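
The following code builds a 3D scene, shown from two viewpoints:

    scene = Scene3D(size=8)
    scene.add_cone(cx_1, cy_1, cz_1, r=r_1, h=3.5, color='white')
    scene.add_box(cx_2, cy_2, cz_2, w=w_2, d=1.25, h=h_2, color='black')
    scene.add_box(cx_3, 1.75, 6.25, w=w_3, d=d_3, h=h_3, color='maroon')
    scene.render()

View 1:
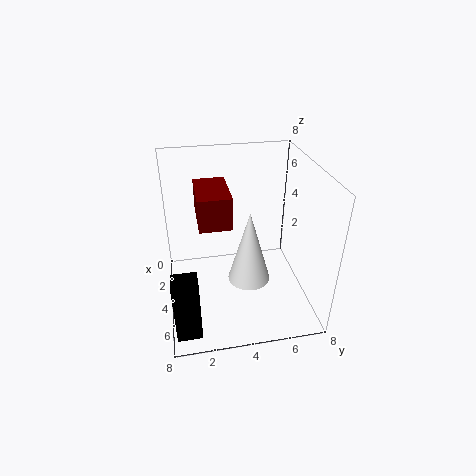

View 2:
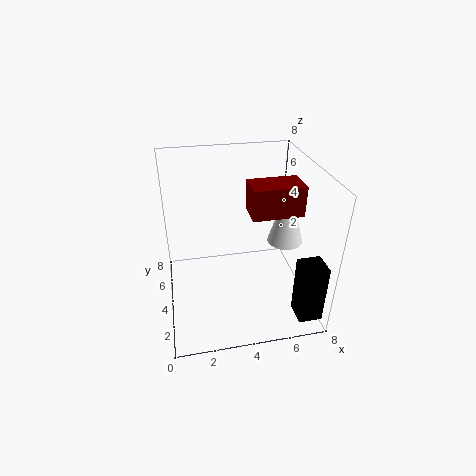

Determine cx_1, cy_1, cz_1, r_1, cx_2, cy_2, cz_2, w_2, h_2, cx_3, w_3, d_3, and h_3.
cx_1 = 6.75; cy_1 = 4; cz_1 = 3.5; r_1 = 1; cx_2 = 6.5; cy_2 = 0.25; cz_2 = 0.75; w_2 = 1.25; h_2 = 3.25; cx_3 = 4.25; w_3 = 2.5; d_3 = 1.5; h_3 = 1.5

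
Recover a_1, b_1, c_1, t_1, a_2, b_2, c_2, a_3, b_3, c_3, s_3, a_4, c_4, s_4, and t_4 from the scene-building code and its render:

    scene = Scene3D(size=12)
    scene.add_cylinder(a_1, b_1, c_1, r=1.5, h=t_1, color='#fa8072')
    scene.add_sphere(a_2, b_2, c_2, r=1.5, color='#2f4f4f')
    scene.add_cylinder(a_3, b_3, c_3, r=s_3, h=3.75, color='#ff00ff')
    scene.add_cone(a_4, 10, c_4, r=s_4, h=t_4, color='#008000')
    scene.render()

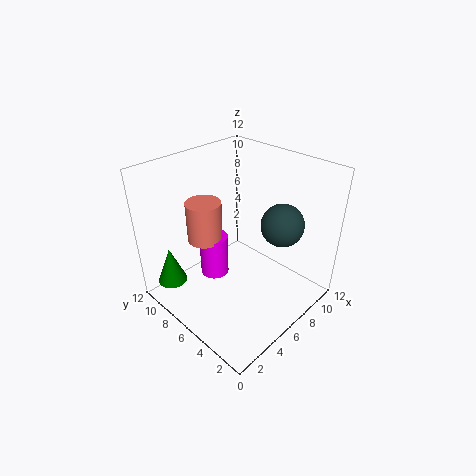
a_1 = 4.75
b_1 = 8.75
c_1 = 5.25
t_1 = 3.5
a_2 = 5.75
b_2 = 1.5
c_2 = 9.25
a_3 = 5.25
b_3 = 8.25
c_3 = 1.75
s_3 = 1.25
a_4 = 1.75
c_4 = 1.75
s_4 = 1.25
t_4 = 3.25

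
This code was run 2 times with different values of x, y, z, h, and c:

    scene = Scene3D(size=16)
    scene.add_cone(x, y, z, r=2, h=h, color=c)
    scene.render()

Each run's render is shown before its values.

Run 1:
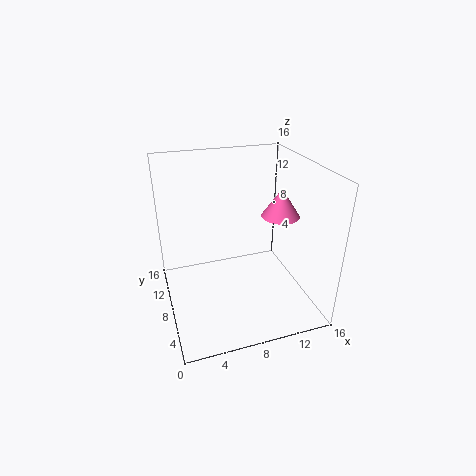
x = 12; y = 6; z = 11; h = 3; c = 'hotpink'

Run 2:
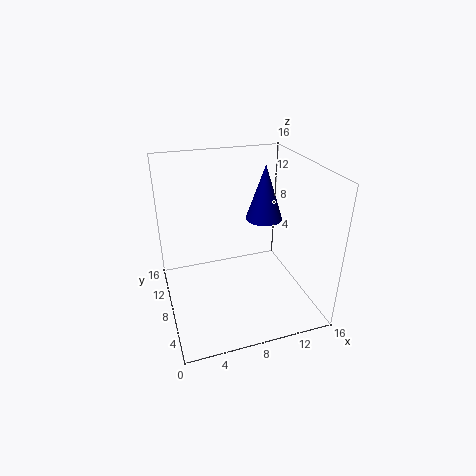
x = 11; y = 8; z = 10; h = 6; c = 'navy'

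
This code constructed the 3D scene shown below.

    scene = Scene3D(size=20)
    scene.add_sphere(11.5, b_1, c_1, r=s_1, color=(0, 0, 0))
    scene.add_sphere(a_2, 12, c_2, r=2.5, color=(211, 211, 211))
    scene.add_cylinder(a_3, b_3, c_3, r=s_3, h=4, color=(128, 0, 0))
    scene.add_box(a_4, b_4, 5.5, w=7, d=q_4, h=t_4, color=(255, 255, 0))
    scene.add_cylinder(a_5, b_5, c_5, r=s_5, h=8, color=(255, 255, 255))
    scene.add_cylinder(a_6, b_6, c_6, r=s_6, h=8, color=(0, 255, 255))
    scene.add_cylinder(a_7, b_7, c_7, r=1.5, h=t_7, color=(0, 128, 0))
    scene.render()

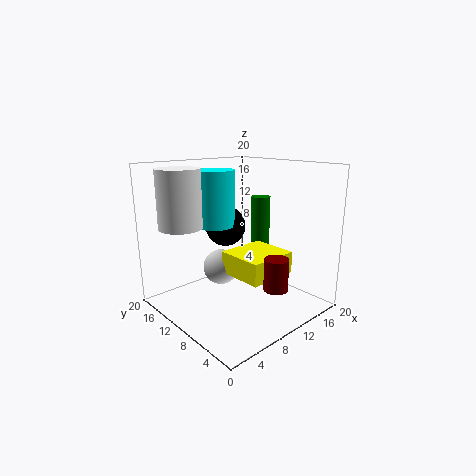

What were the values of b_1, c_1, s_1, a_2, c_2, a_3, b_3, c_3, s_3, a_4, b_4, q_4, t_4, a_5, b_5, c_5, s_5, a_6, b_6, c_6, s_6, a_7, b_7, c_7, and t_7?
b_1 = 14.5
c_1 = 10.5
s_1 = 3
a_2 = 8.5
c_2 = 5.5
a_3 = 9
b_3 = 2
c_3 = 5.5
s_3 = 1.5
a_4 = 7.5
b_4 = 4
q_4 = 6.5
t_4 = 3
a_5 = 4
b_5 = 15
c_5 = 11.5
s_5 = 3
a_6 = 9.5
b_6 = 14.5
c_6 = 11
s_6 = 3
a_7 = 17.5
b_7 = 13
c_7 = 6.5
t_7 = 8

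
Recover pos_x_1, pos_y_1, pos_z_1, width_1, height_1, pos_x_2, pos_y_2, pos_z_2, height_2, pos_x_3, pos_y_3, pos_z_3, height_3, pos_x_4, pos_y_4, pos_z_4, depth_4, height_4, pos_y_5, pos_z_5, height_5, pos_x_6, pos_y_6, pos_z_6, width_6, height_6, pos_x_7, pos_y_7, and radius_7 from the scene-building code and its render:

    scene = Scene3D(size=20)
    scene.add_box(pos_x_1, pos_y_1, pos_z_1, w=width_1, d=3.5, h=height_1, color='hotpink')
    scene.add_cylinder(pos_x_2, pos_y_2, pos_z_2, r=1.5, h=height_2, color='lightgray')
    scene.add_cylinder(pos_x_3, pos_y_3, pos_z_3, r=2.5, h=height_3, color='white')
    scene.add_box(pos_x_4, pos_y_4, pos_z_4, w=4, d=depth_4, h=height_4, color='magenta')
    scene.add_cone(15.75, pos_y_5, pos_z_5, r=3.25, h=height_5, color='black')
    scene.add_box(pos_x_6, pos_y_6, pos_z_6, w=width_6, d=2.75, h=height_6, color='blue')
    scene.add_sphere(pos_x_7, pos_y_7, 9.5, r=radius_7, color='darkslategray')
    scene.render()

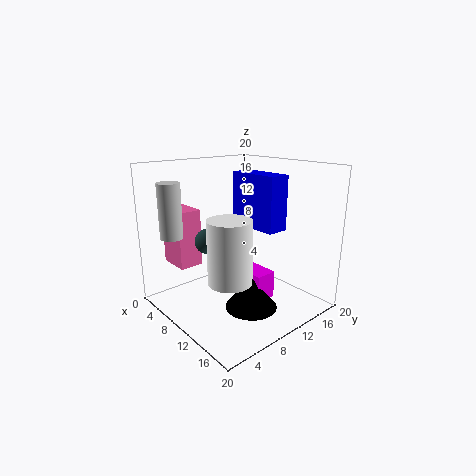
pos_x_1 = 0.25, pos_y_1 = 3.75, pos_z_1 = 5.25, width_1 = 4.75, height_1 = 8.25, pos_x_2 = 6, pos_y_2 = 2, pos_z_2 = 10.75, height_2 = 7.25, pos_x_3 = 16.5, pos_y_3 = 3.25, pos_z_3 = 8, height_3 = 7.25, pos_x_4 = 12.75, pos_y_4 = 7.5, pos_z_4 = 3.75, depth_4 = 2.75, height_4 = 3.5, pos_y_5 = 7.25, pos_z_5 = 3, height_5 = 4, pos_x_6 = 10.25, pos_y_6 = 9, pos_z_6 = 12.5, width_6 = 6.75, height_6 = 6.75, pos_x_7 = 7.25, pos_y_7 = 6.75, radius_7 = 1.75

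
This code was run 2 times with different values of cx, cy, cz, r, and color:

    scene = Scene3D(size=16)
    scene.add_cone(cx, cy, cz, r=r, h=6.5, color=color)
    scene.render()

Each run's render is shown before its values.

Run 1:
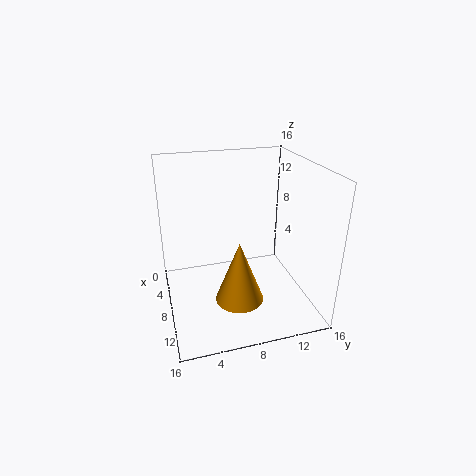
cx = 12
cy = 7
cz = 3
r = 2.5
color = 'orange'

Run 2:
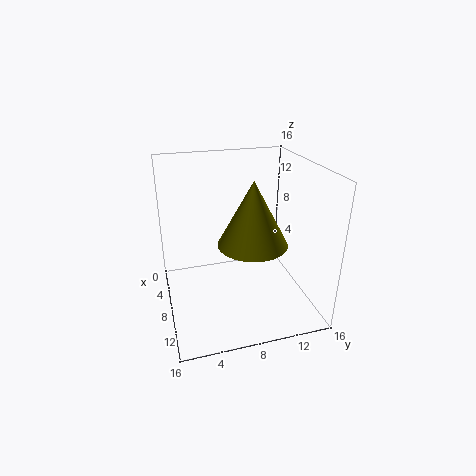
cx = 11.5
cy = 8.5
cz = 9
r = 3.5
color = 'olive'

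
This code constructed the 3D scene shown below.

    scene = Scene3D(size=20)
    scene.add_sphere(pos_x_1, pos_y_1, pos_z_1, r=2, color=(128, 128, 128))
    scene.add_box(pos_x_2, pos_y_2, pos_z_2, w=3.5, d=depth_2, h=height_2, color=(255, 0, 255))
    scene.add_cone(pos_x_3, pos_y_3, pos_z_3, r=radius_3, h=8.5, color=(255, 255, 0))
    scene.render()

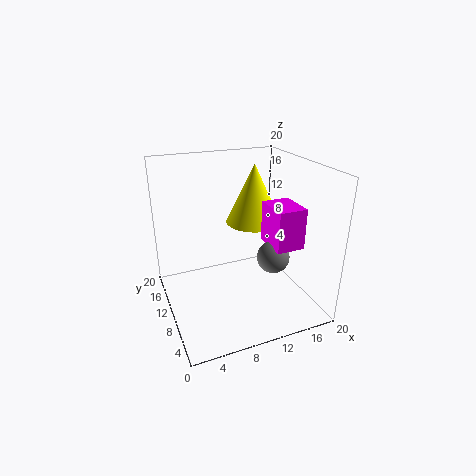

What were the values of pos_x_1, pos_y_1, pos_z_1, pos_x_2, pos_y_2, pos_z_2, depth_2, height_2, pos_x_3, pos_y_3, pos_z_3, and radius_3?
pos_x_1 = 12
pos_y_1 = 3.5
pos_z_1 = 10
pos_x_2 = 11.5
pos_y_2 = 1.5
pos_z_2 = 11.5
depth_2 = 4.5
height_2 = 5
pos_x_3 = 13.5
pos_y_3 = 12.5
pos_z_3 = 11
radius_3 = 4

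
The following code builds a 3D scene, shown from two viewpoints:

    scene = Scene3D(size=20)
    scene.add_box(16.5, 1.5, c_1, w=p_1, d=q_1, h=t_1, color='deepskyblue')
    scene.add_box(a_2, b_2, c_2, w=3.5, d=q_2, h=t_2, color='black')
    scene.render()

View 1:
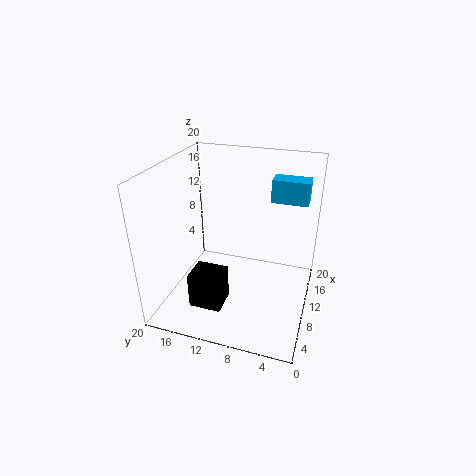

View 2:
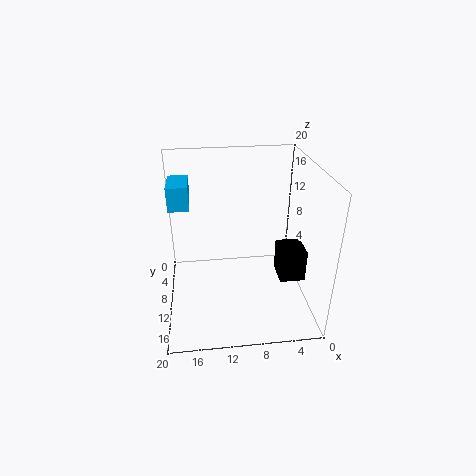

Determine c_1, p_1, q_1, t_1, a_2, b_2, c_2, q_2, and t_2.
c_1 = 13
p_1 = 3
q_1 = 5.5
t_1 = 3.5
a_2 = 1
b_2 = 9.5
c_2 = 4.5
q_2 = 4
t_2 = 4.5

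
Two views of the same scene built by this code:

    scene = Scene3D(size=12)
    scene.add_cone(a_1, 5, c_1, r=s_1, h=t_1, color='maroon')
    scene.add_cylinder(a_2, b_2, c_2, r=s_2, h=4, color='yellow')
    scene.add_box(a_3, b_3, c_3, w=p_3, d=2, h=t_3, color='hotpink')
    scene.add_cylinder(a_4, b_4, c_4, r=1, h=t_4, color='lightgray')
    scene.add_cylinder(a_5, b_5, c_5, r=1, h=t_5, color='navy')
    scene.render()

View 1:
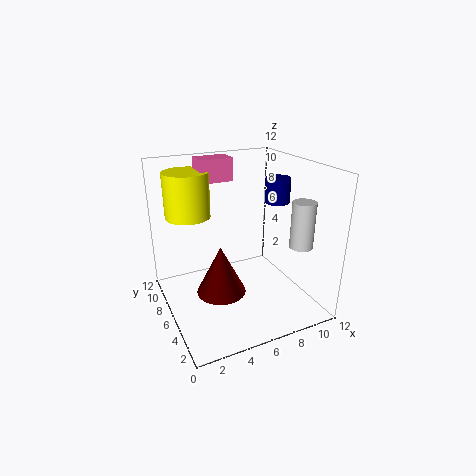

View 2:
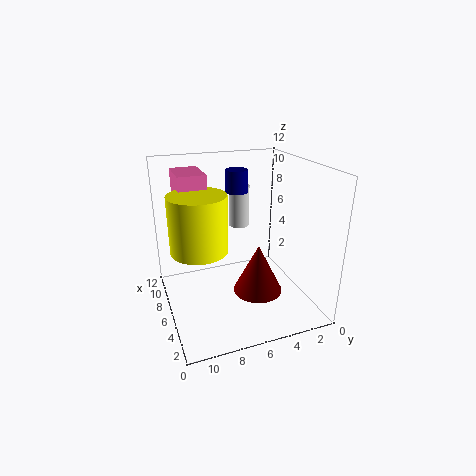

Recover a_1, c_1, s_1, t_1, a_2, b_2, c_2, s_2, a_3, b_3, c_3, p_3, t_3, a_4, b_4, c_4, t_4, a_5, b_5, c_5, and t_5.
a_1 = 4, c_1 = 2, s_1 = 2, t_1 = 4, a_2 = 3, b_2 = 10, c_2 = 7, s_2 = 2, a_3 = 4, b_3 = 9, c_3 = 10, p_3 = 3, t_3 = 2, a_4 = 11, b_4 = 4, c_4 = 5, t_4 = 4, a_5 = 9, b_5 = 5, c_5 = 9, t_5 = 2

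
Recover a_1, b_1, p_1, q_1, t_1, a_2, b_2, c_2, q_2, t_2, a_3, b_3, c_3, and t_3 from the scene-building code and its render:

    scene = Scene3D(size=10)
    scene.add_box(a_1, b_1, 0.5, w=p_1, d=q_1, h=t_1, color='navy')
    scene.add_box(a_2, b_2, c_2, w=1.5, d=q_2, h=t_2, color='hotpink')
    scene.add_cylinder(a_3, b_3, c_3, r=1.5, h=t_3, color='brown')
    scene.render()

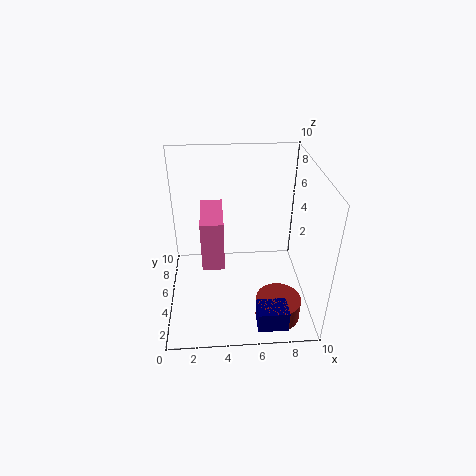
a_1 = 6
b_1 = 0.5
p_1 = 2
q_1 = 1.5
t_1 = 1.5
a_2 = 2.5
b_2 = 3.5
c_2 = 3.5
q_2 = 3.5
t_2 = 3.5
a_3 = 7.5
b_3 = 2
c_3 = 0.5
t_3 = 1.5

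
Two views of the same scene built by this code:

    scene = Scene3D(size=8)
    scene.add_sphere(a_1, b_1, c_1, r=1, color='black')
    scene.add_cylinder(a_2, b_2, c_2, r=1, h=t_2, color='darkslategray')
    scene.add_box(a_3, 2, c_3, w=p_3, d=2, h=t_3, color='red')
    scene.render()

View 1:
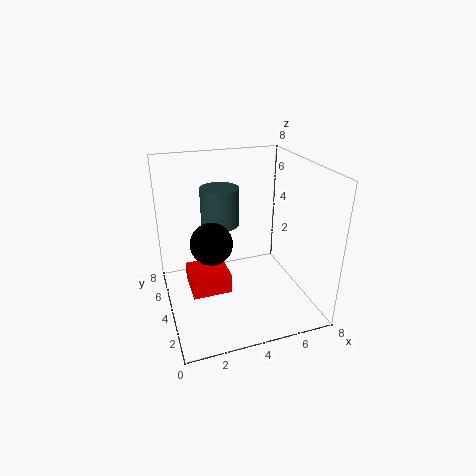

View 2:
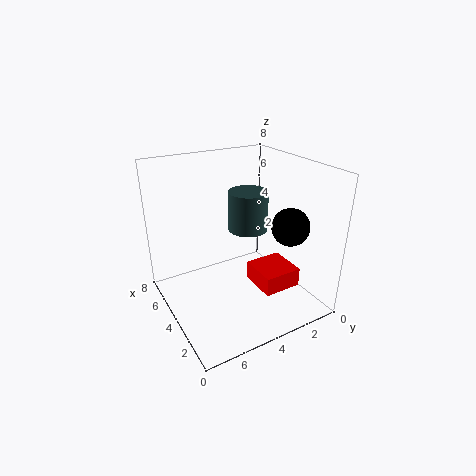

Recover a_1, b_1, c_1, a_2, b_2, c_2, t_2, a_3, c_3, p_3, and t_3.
a_1 = 2; b_1 = 2; c_1 = 5; a_2 = 3; b_2 = 4; c_2 = 5; t_2 = 2; a_3 = 1; c_3 = 2; p_3 = 2; t_3 = 1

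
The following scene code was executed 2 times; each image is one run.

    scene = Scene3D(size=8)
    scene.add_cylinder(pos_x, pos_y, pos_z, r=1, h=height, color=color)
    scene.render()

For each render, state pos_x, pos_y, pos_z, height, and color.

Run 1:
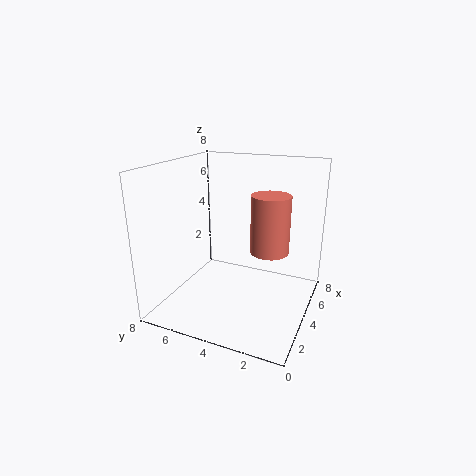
pos_x = 3.5, pos_y = 2, pos_z = 3.75, height = 3, color = 'salmon'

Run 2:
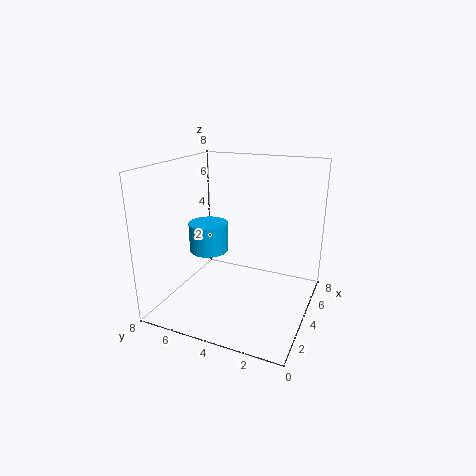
pos_x = 2.5, pos_y = 5, pos_z = 3.75, height = 1.5, color = 'deepskyblue'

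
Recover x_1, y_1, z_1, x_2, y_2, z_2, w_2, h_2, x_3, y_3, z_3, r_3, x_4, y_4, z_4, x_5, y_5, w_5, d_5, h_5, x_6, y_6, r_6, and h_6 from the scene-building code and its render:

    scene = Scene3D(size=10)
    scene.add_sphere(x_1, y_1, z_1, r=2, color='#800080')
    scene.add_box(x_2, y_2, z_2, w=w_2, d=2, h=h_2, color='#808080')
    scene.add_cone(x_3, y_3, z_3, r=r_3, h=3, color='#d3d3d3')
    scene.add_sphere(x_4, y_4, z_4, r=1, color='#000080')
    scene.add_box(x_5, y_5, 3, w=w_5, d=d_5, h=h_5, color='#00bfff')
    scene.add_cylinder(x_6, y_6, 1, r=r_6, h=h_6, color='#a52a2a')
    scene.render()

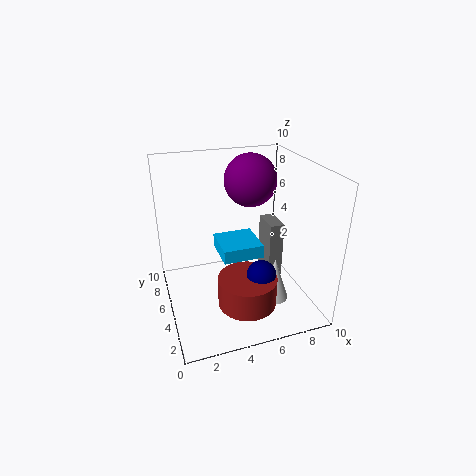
x_1 = 7, y_1 = 8, z_1 = 8, x_2 = 7, y_2 = 4, z_2 = 2, w_2 = 1, h_2 = 4, x_3 = 7, y_3 = 3, z_3 = 1, r_3 = 1, x_4 = 6, y_4 = 3, z_4 = 3, x_5 = 4, y_5 = 5, w_5 = 3, d_5 = 3, h_5 = 1, x_6 = 5, y_6 = 3, r_6 = 2, h_6 = 2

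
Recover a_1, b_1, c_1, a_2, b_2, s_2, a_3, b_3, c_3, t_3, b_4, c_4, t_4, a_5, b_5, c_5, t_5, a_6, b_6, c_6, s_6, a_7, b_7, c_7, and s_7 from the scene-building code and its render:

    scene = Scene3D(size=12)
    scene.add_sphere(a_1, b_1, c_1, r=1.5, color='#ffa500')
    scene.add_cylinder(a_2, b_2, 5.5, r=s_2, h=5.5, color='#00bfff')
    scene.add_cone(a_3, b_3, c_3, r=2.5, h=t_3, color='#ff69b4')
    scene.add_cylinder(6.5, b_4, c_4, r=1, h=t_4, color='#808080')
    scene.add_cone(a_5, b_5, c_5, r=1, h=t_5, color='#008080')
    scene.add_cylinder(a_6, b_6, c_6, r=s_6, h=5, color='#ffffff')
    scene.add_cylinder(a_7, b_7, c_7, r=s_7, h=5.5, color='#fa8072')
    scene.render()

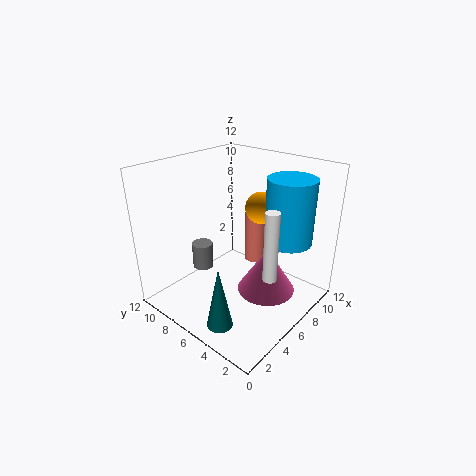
a_1 = 10.5
b_1 = 7
c_1 = 7
a_2 = 9
b_2 = 3
s_2 = 2
a_3 = 7.5
b_3 = 4
c_3 = 1
t_3 = 4
b_4 = 11
c_4 = 1
t_4 = 2.5
a_5 = 1.5
b_5 = 4
c_5 = 1
t_5 = 5
a_6 = 3.5
b_6 = 1
c_6 = 5.5
s_6 = 0.5
a_7 = 11
b_7 = 8
c_7 = 1
s_7 = 1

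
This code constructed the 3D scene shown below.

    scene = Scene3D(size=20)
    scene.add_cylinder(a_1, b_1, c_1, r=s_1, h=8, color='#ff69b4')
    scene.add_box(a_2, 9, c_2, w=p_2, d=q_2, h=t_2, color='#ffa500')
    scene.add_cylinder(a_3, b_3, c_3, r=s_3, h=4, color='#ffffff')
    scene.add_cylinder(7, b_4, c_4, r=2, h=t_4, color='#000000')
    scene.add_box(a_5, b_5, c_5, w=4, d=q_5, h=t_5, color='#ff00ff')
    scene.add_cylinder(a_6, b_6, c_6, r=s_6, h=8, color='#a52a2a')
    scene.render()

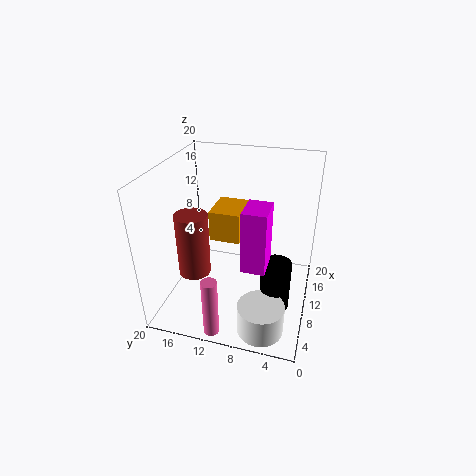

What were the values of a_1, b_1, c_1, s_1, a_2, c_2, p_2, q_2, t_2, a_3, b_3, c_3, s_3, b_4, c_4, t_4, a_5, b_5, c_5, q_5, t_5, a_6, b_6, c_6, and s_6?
a_1 = 1; b_1 = 11; c_1 = 1; s_1 = 1; a_2 = 7; c_2 = 11; p_2 = 5; q_2 = 4; t_2 = 4; a_3 = 3; b_3 = 5; c_3 = 1; s_3 = 3; b_4 = 4; c_4 = 2; t_4 = 7; a_5 = 4; b_5 = 5; c_5 = 9; q_5 = 3; t_5 = 8; a_6 = 4; b_6 = 14; c_6 = 8; s_6 = 2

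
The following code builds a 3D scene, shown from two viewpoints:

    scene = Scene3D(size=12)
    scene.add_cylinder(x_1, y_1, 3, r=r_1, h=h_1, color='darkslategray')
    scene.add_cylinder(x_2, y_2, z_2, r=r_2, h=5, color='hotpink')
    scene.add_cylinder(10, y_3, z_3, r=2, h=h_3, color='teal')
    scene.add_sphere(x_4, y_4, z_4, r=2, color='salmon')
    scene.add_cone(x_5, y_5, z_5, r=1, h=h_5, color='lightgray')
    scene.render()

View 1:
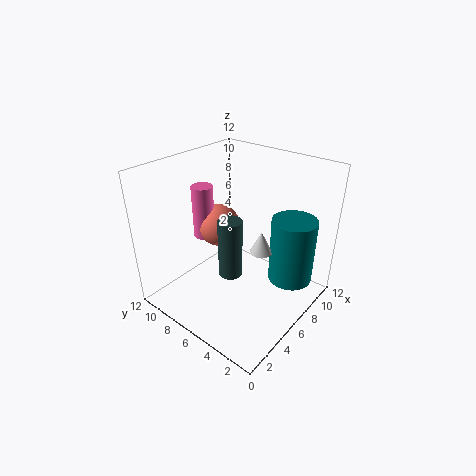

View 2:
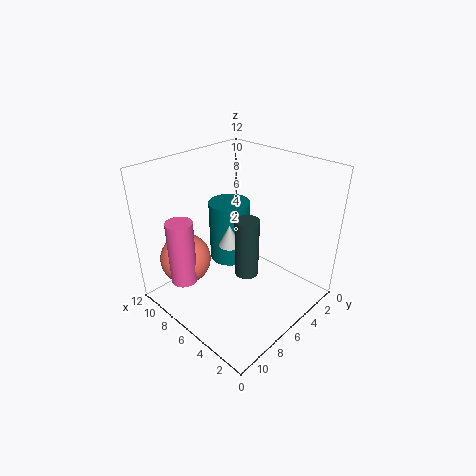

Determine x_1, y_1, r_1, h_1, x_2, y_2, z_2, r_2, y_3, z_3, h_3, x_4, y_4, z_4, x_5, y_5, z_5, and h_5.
x_1 = 5
y_1 = 6
r_1 = 1
h_1 = 5
x_2 = 7
y_2 = 11
z_2 = 4
r_2 = 1
y_3 = 3
z_3 = 1
h_3 = 6
x_4 = 8
y_4 = 10
z_4 = 5
x_5 = 8
y_5 = 5
z_5 = 4
h_5 = 2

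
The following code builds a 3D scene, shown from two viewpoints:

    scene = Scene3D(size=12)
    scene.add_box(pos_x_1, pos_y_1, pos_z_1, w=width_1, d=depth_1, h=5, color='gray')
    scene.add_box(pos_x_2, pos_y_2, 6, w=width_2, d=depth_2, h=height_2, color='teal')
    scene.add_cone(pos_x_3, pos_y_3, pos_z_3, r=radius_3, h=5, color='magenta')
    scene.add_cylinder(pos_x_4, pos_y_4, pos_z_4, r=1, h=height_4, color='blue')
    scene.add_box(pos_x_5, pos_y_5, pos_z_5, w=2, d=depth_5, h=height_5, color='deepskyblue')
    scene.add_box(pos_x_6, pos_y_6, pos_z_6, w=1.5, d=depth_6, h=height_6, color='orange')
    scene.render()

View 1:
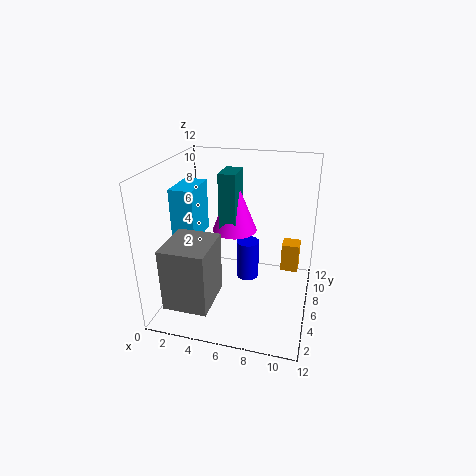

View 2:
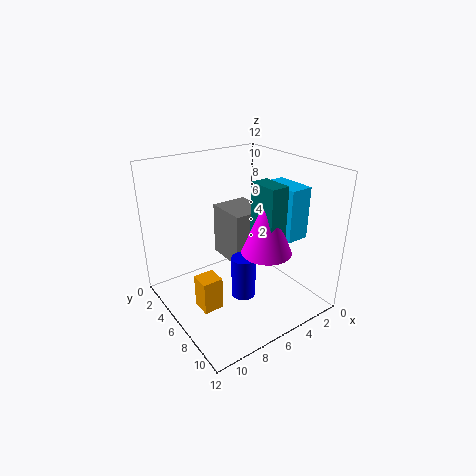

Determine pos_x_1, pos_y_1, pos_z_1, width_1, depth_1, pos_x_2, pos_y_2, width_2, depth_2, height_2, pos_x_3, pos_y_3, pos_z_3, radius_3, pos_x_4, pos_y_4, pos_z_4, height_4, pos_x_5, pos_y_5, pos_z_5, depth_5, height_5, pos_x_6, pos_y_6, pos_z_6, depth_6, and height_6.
pos_x_1 = 1.5
pos_y_1 = 0.5
pos_z_1 = 2
width_1 = 3.5
depth_1 = 4
pos_x_2 = 4
pos_y_2 = 7
width_2 = 1.5
depth_2 = 2.5
height_2 = 5
pos_x_3 = 5
pos_y_3 = 8.5
pos_z_3 = 5.5
radius_3 = 2
pos_x_4 = 6.5
pos_y_4 = 7.5
pos_z_4 = 1.5
height_4 = 3.5
pos_x_5 = 0.5
pos_y_5 = 5
pos_z_5 = 5.5
depth_5 = 3.5
height_5 = 4.5
pos_x_6 = 9.5
pos_y_6 = 7.5
pos_z_6 = 2.5
depth_6 = 1.5
height_6 = 2.5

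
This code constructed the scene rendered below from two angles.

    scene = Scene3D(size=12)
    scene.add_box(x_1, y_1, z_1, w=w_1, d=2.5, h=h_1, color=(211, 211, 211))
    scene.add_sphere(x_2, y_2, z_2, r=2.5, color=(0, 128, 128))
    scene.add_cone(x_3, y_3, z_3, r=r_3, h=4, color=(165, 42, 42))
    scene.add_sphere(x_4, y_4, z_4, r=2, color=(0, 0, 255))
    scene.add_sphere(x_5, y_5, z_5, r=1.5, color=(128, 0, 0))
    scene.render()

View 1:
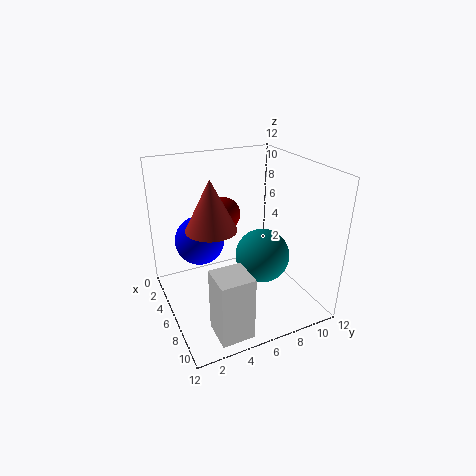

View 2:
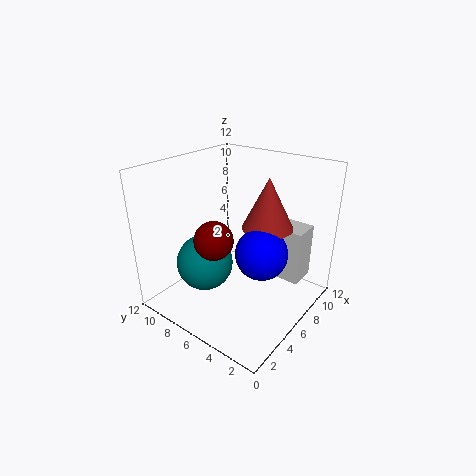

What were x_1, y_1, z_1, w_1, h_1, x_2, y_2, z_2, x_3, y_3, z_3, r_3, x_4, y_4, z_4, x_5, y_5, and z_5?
x_1 = 9.5
y_1 = 2
z_1 = 1
w_1 = 2.5
h_1 = 5
x_2 = 5
y_2 = 9
z_2 = 3
x_3 = 6.5
y_3 = 3.5
z_3 = 7.5
r_3 = 2
x_4 = 5
y_4 = 3
z_4 = 6
x_5 = 3
y_5 = 6
z_5 = 7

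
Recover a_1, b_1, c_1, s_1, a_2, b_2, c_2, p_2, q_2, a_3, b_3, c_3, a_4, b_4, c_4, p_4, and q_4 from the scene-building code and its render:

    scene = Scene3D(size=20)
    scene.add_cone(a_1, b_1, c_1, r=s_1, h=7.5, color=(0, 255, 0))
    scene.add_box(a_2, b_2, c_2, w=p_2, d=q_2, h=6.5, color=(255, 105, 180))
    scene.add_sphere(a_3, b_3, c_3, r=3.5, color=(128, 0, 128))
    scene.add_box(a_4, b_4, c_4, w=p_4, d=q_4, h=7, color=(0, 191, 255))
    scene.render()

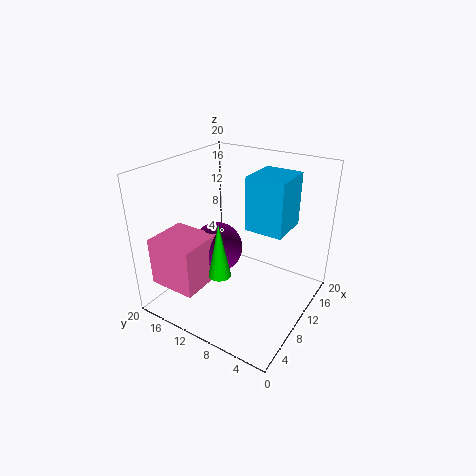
a_1 = 5.5; b_1 = 10; c_1 = 6.5; s_1 = 1.5; a_2 = 1; b_2 = 11.5; c_2 = 5; p_2 = 6; q_2 = 6.5; a_3 = 8.5; b_3 = 12.5; c_3 = 8.5; a_4 = 8.5; b_4 = 3; c_4 = 12.5; p_4 = 5.5; q_4 = 5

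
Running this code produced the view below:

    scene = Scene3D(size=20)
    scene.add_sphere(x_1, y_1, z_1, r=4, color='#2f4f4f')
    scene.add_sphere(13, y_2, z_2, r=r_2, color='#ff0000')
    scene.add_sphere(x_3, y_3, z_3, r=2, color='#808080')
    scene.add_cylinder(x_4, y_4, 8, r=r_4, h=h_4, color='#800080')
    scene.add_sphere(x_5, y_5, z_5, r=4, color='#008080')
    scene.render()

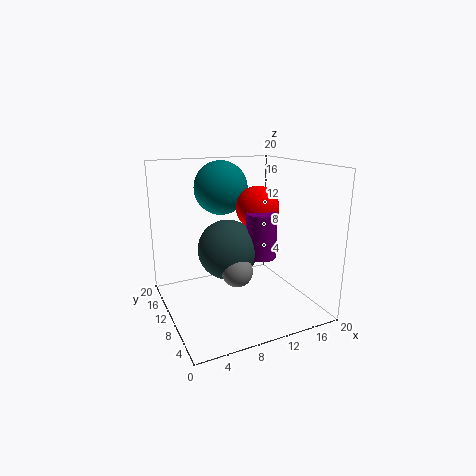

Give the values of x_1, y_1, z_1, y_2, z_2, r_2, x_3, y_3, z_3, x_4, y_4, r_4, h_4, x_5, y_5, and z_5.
x_1 = 8
y_1 = 9
z_1 = 9
y_2 = 10
z_2 = 14
r_2 = 3
x_3 = 8
y_3 = 6
z_3 = 7
x_4 = 12
y_4 = 7
r_4 = 2
h_4 = 6
x_5 = 10
y_5 = 16
z_5 = 16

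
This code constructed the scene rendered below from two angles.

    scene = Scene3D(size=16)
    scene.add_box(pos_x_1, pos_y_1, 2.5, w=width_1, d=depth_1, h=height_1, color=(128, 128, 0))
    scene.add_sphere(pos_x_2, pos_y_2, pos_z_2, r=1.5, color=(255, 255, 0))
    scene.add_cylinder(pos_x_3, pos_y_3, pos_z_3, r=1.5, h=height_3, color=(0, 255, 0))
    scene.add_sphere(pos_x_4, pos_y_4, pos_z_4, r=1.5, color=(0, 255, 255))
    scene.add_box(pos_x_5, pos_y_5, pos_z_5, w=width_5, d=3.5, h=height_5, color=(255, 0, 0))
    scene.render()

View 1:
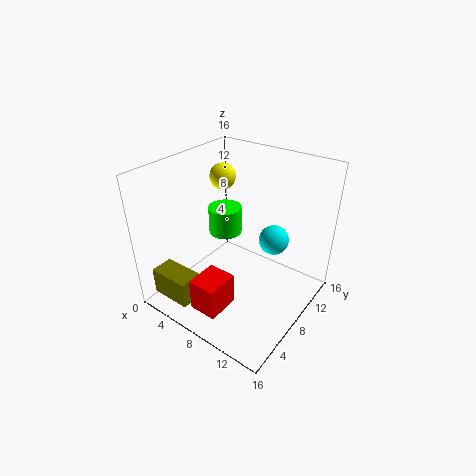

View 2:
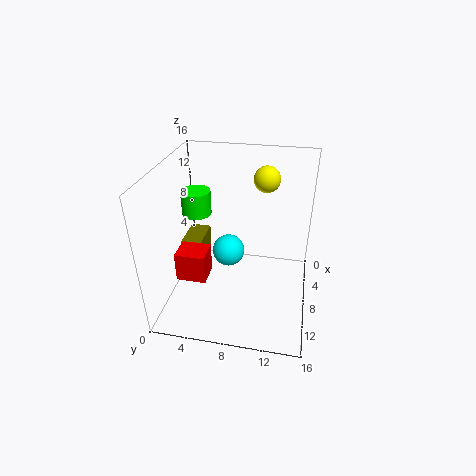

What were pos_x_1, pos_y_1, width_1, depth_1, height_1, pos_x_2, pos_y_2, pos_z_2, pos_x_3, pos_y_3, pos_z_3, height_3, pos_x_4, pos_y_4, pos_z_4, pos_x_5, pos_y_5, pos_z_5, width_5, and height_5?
pos_x_1 = 2, pos_y_1 = 0.5, width_1 = 4.5, depth_1 = 2.5, height_1 = 3, pos_x_2 = 4, pos_y_2 = 10.5, pos_z_2 = 13.5, pos_x_3 = 9.5, pos_y_3 = 4, pos_z_3 = 11.5, height_3 = 2.5, pos_x_4 = 12.5, pos_y_4 = 8, pos_z_4 = 9.5, pos_x_5 = 7, pos_y_5 = 1, pos_z_5 = 2.5, width_5 = 3, height_5 = 3.5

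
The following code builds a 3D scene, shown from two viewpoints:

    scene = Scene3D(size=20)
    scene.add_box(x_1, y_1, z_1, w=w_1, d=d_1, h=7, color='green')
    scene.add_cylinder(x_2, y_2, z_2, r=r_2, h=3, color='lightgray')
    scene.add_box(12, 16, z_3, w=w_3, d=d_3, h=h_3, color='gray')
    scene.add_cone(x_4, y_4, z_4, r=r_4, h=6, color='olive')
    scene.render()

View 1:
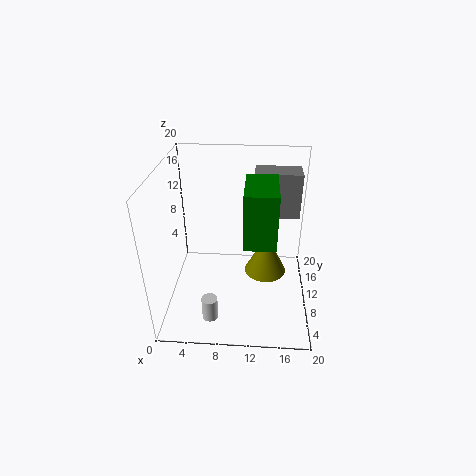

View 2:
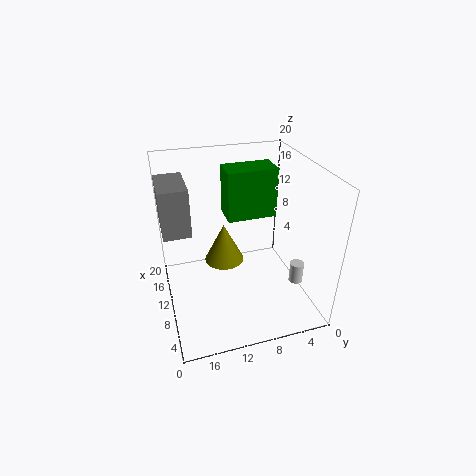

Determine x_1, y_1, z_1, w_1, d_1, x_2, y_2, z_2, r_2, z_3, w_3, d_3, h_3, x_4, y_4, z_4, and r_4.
x_1 = 11; y_1 = 4; z_1 = 12; w_1 = 4; d_1 = 7; x_2 = 7; y_2 = 2; z_2 = 3; r_2 = 1; z_3 = 10; w_3 = 7; d_3 = 4; h_3 = 7; x_4 = 14; y_4 = 11; z_4 = 4; r_4 = 3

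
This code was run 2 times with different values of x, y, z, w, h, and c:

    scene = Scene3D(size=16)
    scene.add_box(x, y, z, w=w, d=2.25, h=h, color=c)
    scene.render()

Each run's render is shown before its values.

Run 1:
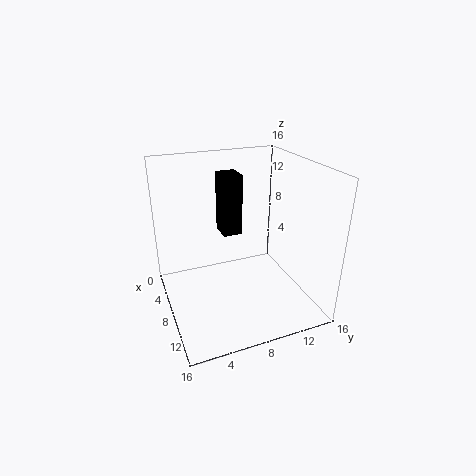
x = 3.5
y = 7
z = 7.5
w = 2.75
h = 7
c = 'black'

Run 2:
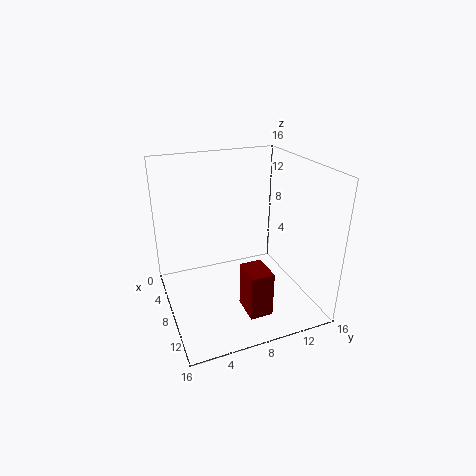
x = 12.75
y = 6.25
z = 3.25
w = 3
h = 4.5
c = 'maroon'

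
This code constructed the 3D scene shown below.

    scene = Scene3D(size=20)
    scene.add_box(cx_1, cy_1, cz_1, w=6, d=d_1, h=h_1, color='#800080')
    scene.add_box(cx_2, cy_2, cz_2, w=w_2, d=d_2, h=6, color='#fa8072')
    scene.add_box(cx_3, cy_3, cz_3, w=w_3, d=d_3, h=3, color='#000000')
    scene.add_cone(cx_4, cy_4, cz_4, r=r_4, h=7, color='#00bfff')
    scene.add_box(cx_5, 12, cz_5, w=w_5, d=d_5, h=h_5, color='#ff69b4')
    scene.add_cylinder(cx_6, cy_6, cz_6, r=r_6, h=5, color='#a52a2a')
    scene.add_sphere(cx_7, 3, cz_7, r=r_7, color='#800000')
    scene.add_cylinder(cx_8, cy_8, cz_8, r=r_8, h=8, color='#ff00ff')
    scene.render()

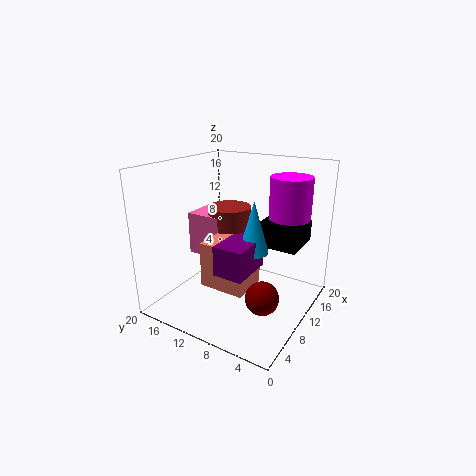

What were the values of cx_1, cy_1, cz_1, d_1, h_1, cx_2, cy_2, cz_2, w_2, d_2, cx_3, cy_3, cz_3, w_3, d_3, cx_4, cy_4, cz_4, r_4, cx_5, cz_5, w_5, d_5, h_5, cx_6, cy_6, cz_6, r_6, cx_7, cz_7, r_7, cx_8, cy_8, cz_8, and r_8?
cx_1 = 4
cy_1 = 6
cz_1 = 7
d_1 = 4
h_1 = 4
cx_2 = 4
cy_2 = 6
cz_2 = 5
w_2 = 5
d_2 = 6
cx_3 = 11
cy_3 = 2
cz_3 = 9
w_3 = 6
d_3 = 6
cx_4 = 9
cy_4 = 7
cz_4 = 9
r_4 = 2
cx_5 = 8
cz_5 = 7
w_5 = 5
d_5 = 5
h_5 = 6
cx_6 = 11
cy_6 = 12
cz_6 = 9
r_6 = 3
cx_7 = 4
cz_7 = 6
r_7 = 2
cx_8 = 16
cy_8 = 5
cz_8 = 10
r_8 = 3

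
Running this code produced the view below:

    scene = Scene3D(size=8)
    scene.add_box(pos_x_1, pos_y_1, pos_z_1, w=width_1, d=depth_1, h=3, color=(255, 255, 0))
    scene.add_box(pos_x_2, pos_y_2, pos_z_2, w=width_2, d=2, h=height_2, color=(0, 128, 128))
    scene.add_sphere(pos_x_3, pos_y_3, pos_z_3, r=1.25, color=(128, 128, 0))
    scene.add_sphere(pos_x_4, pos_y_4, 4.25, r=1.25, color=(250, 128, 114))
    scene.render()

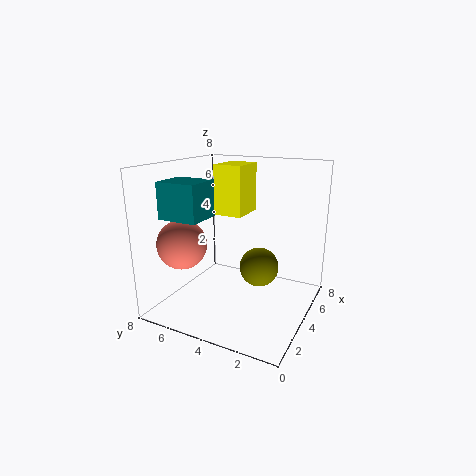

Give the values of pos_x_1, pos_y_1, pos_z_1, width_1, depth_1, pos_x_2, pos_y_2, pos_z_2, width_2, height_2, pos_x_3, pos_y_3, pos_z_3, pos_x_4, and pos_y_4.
pos_x_1 = 5.25, pos_y_1 = 4.5, pos_z_1 = 4.75, width_1 = 2.25, depth_1 = 1.75, pos_x_2 = 0.25, pos_y_2 = 4.25, pos_z_2 = 5.75, width_2 = 1.75, height_2 = 1.75, pos_x_3 = 6.5, pos_y_3 = 3.75, pos_z_3 = 1.25, pos_x_4 = 1.25, pos_y_4 = 5.75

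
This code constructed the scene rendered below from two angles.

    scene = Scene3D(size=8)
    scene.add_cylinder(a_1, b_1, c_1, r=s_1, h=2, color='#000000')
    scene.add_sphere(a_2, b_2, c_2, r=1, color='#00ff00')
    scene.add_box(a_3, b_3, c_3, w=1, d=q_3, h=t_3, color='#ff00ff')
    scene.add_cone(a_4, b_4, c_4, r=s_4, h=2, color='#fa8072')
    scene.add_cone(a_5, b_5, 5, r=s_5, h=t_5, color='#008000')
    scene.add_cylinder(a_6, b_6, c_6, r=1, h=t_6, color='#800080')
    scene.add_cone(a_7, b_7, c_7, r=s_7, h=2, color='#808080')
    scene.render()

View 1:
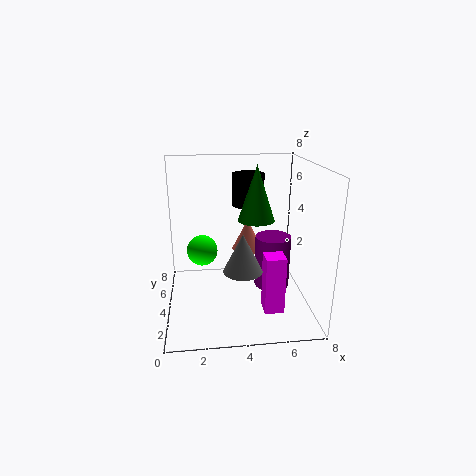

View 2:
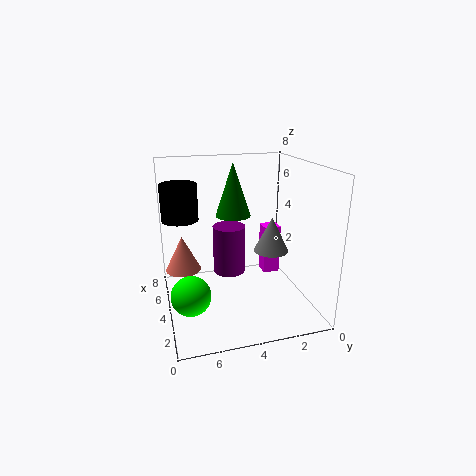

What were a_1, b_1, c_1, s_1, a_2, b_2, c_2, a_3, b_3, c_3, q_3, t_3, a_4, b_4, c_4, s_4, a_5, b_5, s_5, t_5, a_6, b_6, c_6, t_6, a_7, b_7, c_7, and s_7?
a_1 = 5
b_1 = 7
c_1 = 5
s_1 = 1
a_2 = 2
b_2 = 7
c_2 = 2
a_3 = 5
b_3 = 1
c_3 = 1
q_3 = 1
t_3 = 3
a_4 = 5
b_4 = 7
c_4 = 2
s_4 = 1
a_5 = 5
b_5 = 4
s_5 = 1
t_5 = 3
a_6 = 6
b_6 = 4
c_6 = 1
t_6 = 3
a_7 = 4
b_7 = 2
c_7 = 3
s_7 = 1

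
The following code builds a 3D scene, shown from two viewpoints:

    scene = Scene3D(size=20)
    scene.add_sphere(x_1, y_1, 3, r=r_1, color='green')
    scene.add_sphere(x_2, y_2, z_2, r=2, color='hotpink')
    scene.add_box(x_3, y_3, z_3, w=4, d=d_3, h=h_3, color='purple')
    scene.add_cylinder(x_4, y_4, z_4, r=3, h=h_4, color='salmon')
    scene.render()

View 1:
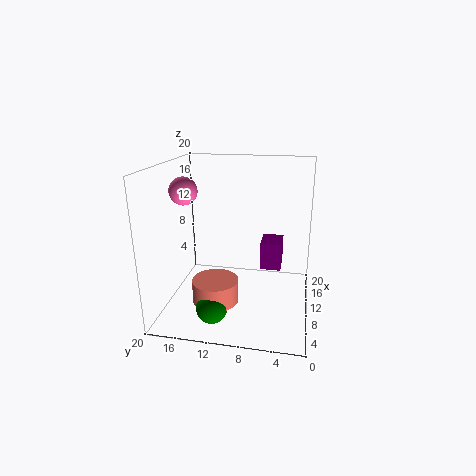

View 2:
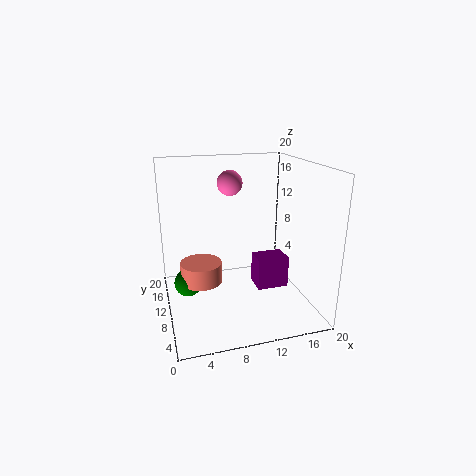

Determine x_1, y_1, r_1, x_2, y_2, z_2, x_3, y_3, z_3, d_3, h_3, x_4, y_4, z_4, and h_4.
x_1 = 3
y_1 = 12
r_1 = 2
x_2 = 11
y_2 = 18
z_2 = 16
x_3 = 11
y_3 = 4
z_3 = 5
d_3 = 3
h_3 = 4
x_4 = 5
y_4 = 12
z_4 = 3
h_4 = 3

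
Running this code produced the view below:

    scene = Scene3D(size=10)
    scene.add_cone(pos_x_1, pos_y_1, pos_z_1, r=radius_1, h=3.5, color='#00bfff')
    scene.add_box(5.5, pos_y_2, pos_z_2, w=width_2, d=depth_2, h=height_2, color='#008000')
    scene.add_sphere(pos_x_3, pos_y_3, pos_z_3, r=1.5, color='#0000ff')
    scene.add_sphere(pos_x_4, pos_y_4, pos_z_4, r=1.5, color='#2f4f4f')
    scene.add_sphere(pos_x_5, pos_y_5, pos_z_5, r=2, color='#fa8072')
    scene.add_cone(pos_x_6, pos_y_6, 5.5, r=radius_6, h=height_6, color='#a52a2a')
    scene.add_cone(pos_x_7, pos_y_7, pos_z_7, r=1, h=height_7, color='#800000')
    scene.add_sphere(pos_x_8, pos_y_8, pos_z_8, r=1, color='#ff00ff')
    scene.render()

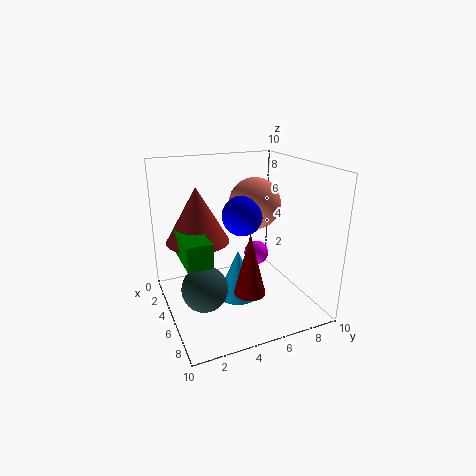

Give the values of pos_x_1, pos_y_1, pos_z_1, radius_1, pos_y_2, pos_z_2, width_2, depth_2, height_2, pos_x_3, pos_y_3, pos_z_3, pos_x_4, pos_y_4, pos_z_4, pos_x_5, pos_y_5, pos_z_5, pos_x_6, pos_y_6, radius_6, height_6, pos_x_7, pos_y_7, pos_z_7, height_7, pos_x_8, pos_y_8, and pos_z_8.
pos_x_1 = 5
pos_y_1 = 5
pos_z_1 = 0.5
radius_1 = 1.5
pos_y_2 = 0.5
pos_z_2 = 5
width_2 = 3
depth_2 = 1.5
height_2 = 1.5
pos_x_3 = 3.5
pos_y_3 = 6
pos_z_3 = 6
pos_x_4 = 6.5
pos_y_4 = 2
pos_z_4 = 2.5
pos_x_5 = 2.5
pos_y_5 = 7.5
pos_z_5 = 6.5
pos_x_6 = 5.5
pos_y_6 = 2
radius_6 = 2
height_6 = 3.5
pos_x_7 = 8
pos_y_7 = 4.5
pos_z_7 = 2.5
height_7 = 4
pos_x_8 = 2
pos_y_8 = 8
pos_z_8 = 2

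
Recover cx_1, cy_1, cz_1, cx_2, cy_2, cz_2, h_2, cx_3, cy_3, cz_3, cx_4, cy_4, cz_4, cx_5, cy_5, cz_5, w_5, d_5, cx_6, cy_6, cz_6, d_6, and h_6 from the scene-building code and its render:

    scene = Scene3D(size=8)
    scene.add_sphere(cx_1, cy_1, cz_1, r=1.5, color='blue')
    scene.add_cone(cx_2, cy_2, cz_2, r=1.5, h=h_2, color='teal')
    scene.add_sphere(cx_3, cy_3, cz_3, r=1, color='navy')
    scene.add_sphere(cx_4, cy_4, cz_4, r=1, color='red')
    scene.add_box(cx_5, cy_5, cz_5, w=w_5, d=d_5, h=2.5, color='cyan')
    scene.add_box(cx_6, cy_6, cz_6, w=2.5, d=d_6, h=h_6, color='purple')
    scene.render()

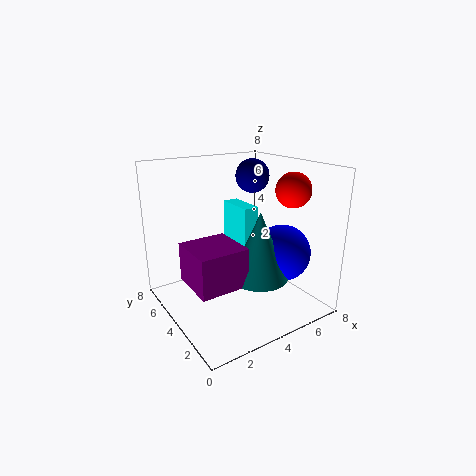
cx_1 = 5.5
cy_1 = 2
cz_1 = 3.5
cx_2 = 4
cy_2 = 2
cz_2 = 2.5
h_2 = 3.5
cx_3 = 6
cy_3 = 5.5
cz_3 = 7
cx_4 = 7
cy_4 = 3
cz_4 = 6.5
cx_5 = 5.5
cy_5 = 5.5
cz_5 = 2.5
w_5 = 1
d_5 = 2.5
cx_6 = 0.5
cy_6 = 1.5
cz_6 = 2.5
d_6 = 2.5
h_6 = 2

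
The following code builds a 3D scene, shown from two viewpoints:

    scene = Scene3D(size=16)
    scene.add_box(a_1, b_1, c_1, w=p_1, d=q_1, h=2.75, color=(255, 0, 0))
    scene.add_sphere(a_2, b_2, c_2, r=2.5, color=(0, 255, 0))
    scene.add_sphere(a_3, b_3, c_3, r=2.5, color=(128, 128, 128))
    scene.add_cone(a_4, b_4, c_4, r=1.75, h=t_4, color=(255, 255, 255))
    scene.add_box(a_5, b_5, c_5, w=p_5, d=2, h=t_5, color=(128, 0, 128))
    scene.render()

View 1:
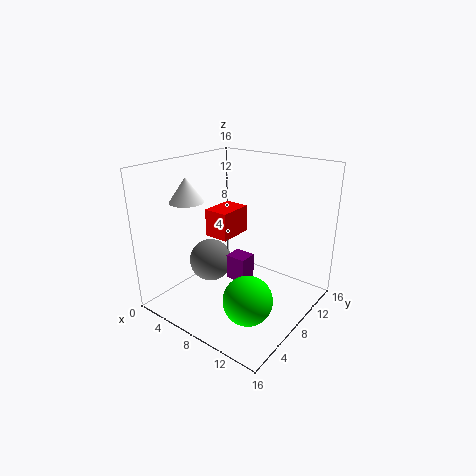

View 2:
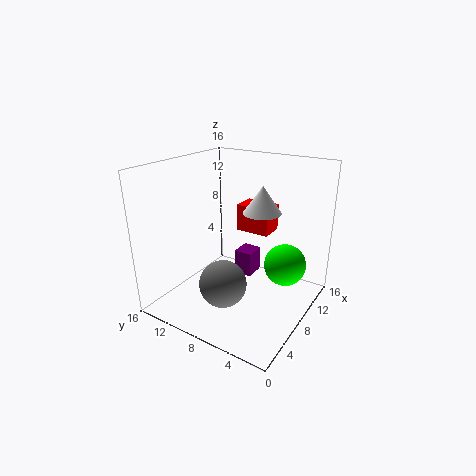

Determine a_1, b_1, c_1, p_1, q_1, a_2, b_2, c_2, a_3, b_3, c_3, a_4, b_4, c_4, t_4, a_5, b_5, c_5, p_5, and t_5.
a_1 = 7, b_1 = 4, c_1 = 9.5, p_1 = 2.5, q_1 = 3.5, a_2 = 12.25, b_2 = 4, c_2 = 3.75, a_3 = 4.25, b_3 = 7.5, c_3 = 4.25, a_4 = 5, b_4 = 3.5, c_4 = 12.75, t_4 = 2.5, a_5 = 7.75, b_5 = 6.25, c_5 = 3.75, p_5 = 2.25, t_5 = 2.75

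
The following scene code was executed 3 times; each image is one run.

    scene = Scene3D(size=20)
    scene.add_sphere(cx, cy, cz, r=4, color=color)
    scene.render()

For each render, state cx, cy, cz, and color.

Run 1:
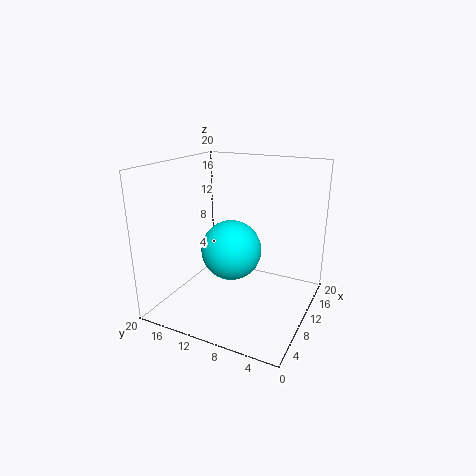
cx = 8, cy = 10, cz = 9, color = 'cyan'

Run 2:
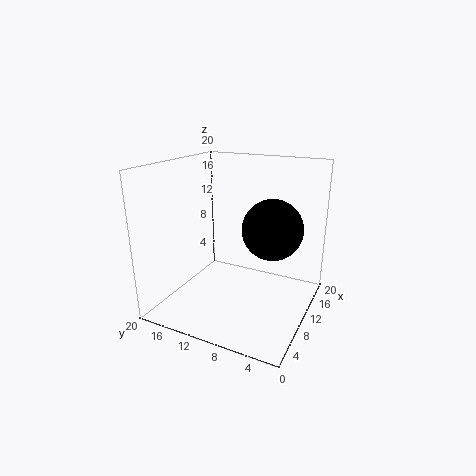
cx = 10, cy = 5, cz = 12, color = 'black'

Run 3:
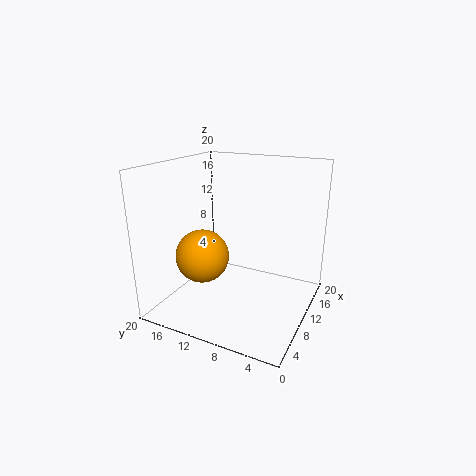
cx = 10, cy = 16, cz = 6, color = 'orange'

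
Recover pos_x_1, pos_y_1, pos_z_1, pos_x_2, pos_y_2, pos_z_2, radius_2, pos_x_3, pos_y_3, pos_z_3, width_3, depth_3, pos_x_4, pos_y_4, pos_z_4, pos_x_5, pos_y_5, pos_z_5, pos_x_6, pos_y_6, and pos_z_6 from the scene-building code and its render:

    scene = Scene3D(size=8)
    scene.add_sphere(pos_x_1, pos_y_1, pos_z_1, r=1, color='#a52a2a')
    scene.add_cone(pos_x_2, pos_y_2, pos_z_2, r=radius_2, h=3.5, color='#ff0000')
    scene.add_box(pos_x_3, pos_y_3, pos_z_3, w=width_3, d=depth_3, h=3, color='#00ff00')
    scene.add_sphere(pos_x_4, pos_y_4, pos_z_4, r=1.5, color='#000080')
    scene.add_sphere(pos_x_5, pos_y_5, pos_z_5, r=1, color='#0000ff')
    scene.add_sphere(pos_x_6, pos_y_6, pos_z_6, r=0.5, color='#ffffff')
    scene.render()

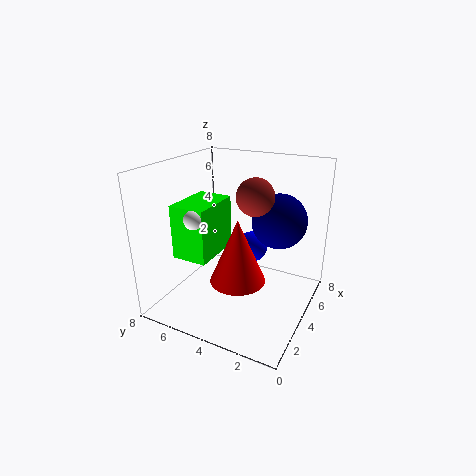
pos_x_1 = 4
pos_y_1 = 3
pos_z_1 = 6.5
pos_x_2 = 3
pos_y_2 = 3.5
pos_z_2 = 2
radius_2 = 1.5
pos_x_3 = 2
pos_y_3 = 5
pos_z_3 = 3
width_3 = 3
depth_3 = 2
pos_x_4 = 5
pos_y_4 = 2
pos_z_4 = 5
pos_x_5 = 7
pos_y_5 = 4.5
pos_z_5 = 2
pos_x_6 = 2
pos_y_6 = 5.5
pos_z_6 = 5.5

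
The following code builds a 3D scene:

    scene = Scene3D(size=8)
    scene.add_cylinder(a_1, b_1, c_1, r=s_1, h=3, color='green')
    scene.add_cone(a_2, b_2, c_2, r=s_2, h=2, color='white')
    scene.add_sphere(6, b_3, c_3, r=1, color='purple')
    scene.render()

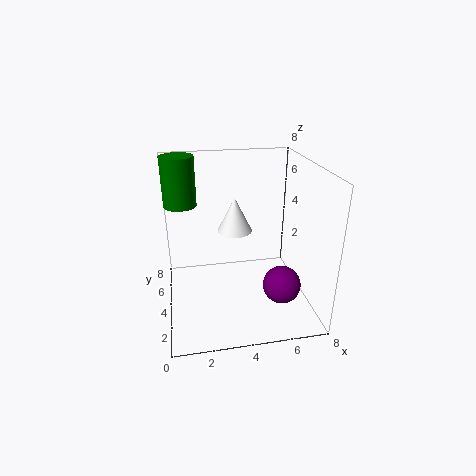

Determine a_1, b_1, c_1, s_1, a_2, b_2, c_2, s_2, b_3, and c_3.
a_1 = 1
b_1 = 7
c_1 = 5
s_1 = 1
a_2 = 4
b_2 = 5
c_2 = 4
s_2 = 1
b_3 = 2
c_3 = 2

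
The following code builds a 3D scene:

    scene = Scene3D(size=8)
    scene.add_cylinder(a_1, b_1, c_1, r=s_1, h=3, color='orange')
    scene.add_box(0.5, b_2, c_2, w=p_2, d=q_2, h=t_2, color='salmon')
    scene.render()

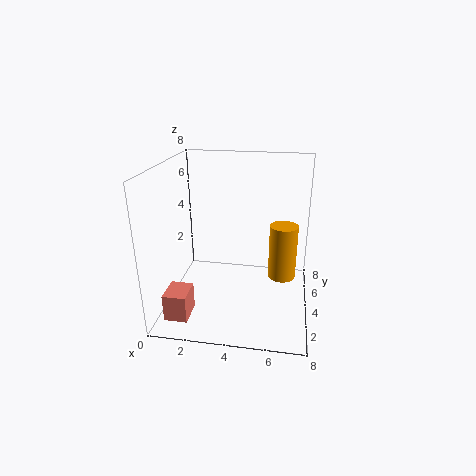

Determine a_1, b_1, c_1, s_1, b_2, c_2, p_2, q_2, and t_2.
a_1 = 6.5
b_1 = 3.75
c_1 = 2
s_1 = 0.75
b_2 = 1
c_2 = 0.25
p_2 = 1.25
q_2 = 1.5
t_2 = 1.5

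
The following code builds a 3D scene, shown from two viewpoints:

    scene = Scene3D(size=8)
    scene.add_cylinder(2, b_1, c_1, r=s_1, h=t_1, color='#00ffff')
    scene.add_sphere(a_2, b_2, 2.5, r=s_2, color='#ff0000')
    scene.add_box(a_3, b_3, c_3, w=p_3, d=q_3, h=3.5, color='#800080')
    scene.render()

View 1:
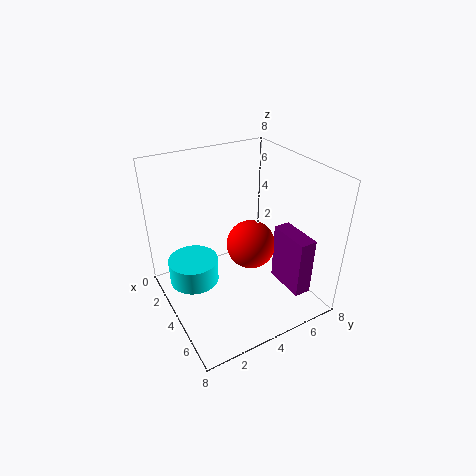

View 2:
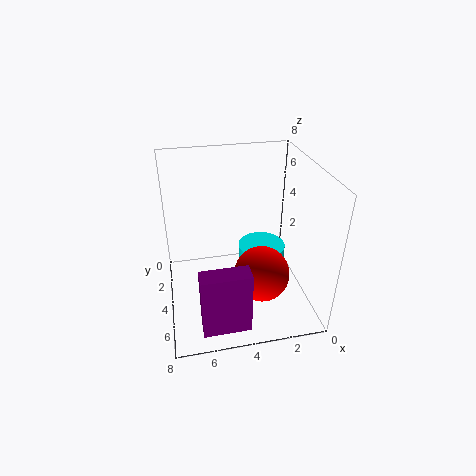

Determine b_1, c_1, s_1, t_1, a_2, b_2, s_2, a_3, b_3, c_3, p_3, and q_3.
b_1 = 2
c_1 = 0.5
s_1 = 1.5
t_1 = 1.5
a_2 = 3
b_2 = 5.5
s_2 = 1.5
a_3 = 4
b_3 = 6.5
c_3 = 0.5
p_3 = 2.5
q_3 = 1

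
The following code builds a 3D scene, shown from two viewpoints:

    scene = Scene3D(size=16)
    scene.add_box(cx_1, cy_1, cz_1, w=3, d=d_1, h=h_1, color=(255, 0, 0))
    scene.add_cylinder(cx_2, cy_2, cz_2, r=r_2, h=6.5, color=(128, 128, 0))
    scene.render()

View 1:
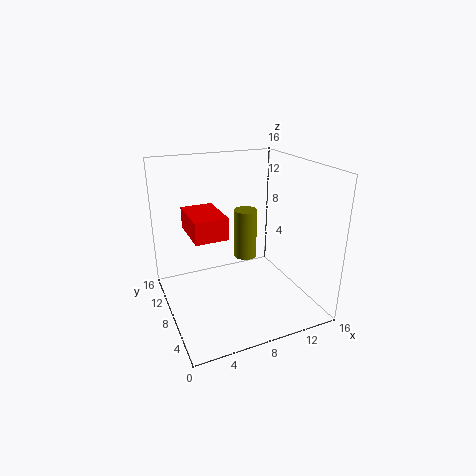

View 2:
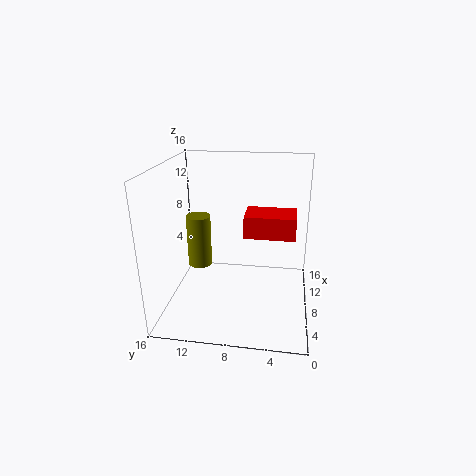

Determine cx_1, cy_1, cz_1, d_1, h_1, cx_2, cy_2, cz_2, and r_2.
cx_1 = 1.5, cy_1 = 2, cz_1 = 11, d_1 = 4.5, h_1 = 2, cx_2 = 11.5, cy_2 = 13.5, cz_2 = 2.5, r_2 = 1.5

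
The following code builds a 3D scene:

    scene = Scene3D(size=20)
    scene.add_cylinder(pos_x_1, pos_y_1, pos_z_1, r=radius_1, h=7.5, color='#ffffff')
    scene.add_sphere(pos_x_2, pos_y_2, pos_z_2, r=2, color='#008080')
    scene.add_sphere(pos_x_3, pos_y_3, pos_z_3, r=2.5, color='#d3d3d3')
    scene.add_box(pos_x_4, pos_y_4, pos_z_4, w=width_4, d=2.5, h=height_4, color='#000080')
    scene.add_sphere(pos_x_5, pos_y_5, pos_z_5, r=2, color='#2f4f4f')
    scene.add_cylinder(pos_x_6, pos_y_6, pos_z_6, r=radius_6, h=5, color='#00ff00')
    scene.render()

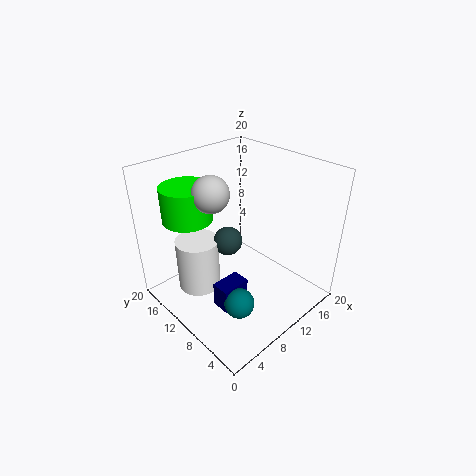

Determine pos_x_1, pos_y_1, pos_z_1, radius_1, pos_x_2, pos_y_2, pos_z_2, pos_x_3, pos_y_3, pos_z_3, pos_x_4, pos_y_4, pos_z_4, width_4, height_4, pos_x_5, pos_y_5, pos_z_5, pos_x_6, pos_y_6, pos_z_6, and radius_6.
pos_x_1 = 5.5; pos_y_1 = 13.5; pos_z_1 = 2.5; radius_1 = 3; pos_x_2 = 6; pos_y_2 = 5.5; pos_z_2 = 3.5; pos_x_3 = 7.5; pos_y_3 = 12.5; pos_z_3 = 16.5; pos_x_4 = 4.5; pos_y_4 = 6.5; pos_z_4 = 2; width_4 = 4; height_4 = 3.5; pos_x_5 = 9; pos_y_5 = 11; pos_z_5 = 9.5; pos_x_6 = 6; pos_y_6 = 16; pos_z_6 = 12; radius_6 = 3.5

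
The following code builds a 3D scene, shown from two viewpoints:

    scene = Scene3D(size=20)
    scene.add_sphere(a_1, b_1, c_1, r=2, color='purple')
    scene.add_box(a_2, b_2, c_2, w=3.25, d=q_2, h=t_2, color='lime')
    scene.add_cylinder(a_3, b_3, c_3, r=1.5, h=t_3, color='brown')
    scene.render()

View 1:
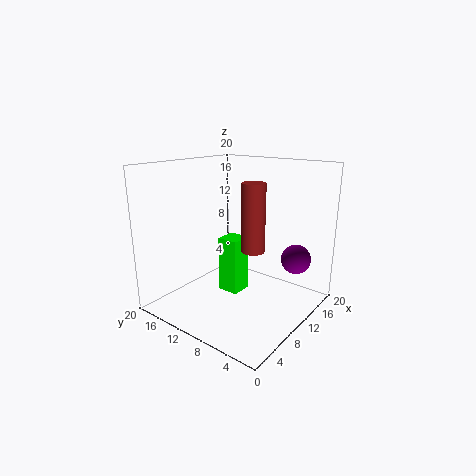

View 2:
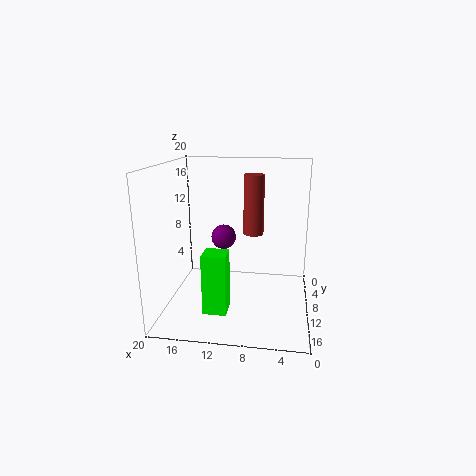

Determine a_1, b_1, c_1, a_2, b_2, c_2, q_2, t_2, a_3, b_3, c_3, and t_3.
a_1 = 13.5; b_1 = 2.75; c_1 = 7.5; a_2 = 11; b_2 = 11.25; c_2 = 0.25; q_2 = 3.25; t_2 = 8.5; a_3 = 8.25; b_3 = 6.25; c_3 = 9.5; t_3 = 8.75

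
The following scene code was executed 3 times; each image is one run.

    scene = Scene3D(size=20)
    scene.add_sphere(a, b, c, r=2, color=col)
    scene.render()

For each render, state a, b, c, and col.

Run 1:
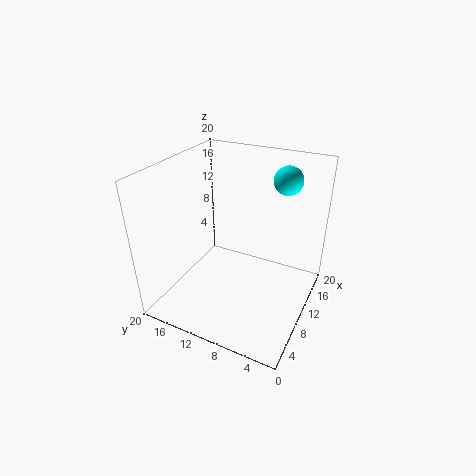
a = 15, b = 5, c = 17.5, col = 'cyan'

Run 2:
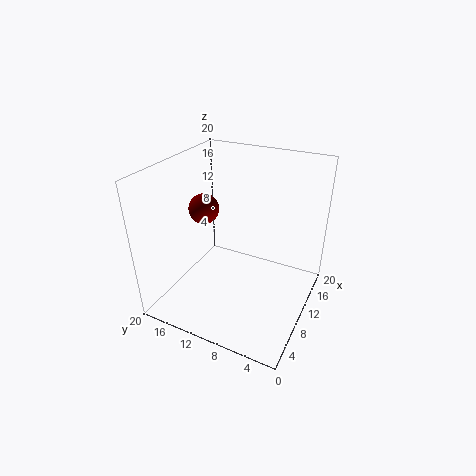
a = 8, b = 14, c = 14.5, col = 'maroon'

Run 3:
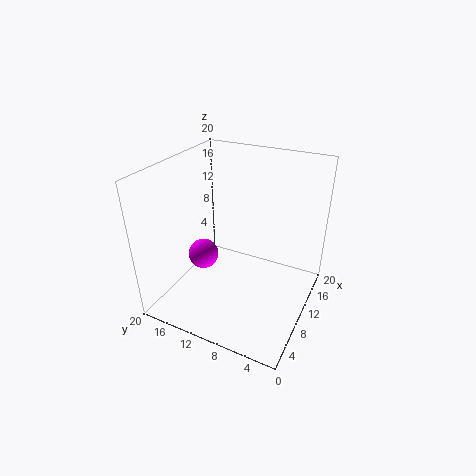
a = 6.5, b = 13.5, c = 8.5, col = 'magenta'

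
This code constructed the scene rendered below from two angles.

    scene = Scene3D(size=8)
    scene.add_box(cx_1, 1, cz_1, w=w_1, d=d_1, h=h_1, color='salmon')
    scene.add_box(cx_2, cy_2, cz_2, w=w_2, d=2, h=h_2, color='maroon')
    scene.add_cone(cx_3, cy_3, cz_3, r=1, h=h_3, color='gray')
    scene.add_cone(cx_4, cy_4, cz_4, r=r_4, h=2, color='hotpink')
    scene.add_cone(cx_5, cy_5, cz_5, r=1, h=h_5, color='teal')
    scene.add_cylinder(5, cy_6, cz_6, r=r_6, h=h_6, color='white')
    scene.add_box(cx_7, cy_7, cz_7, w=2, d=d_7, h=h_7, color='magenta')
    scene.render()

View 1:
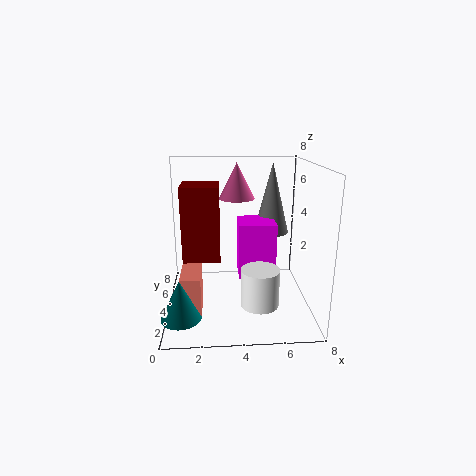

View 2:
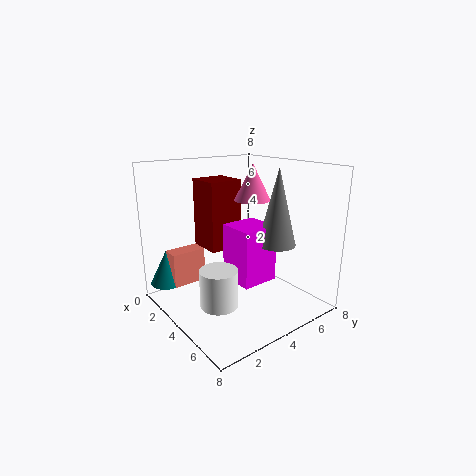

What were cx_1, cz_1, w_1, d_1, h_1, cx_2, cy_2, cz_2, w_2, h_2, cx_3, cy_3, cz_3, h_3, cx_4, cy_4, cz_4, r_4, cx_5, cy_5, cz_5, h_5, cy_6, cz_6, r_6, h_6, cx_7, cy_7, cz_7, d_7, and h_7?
cx_1 = 1, cz_1 = 1, w_1 = 1, d_1 = 2, h_1 = 2, cx_2 = 1, cy_2 = 3, cz_2 = 3, w_2 = 2, h_2 = 4, cx_3 = 6, cy_3 = 5, cz_3 = 4, h_3 = 4, cx_4 = 4, cy_4 = 5, cz_4 = 6, r_4 = 1, cx_5 = 1, cy_5 = 1, cz_5 = 1, h_5 = 2, cy_6 = 2, cz_6 = 1, r_6 = 1, h_6 = 2, cx_7 = 4, cy_7 = 3, cz_7 = 2, d_7 = 2, h_7 = 3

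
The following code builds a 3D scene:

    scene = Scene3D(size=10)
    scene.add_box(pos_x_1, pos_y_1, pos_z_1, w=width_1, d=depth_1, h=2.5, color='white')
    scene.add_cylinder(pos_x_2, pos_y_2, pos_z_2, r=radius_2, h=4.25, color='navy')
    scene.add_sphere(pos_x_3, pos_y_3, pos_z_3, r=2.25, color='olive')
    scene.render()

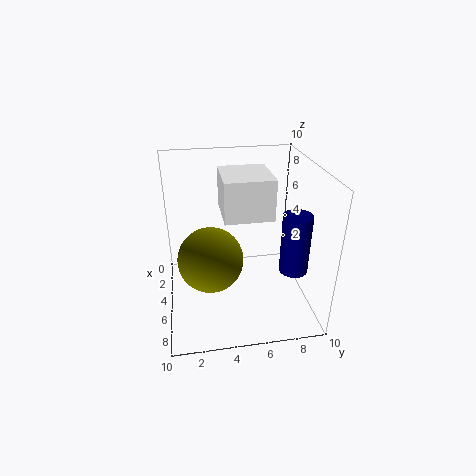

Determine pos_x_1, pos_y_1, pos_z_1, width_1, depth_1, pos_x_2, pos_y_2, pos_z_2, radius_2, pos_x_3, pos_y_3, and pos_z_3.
pos_x_1 = 4.5, pos_y_1 = 3.75, pos_z_1 = 7.5, width_1 = 3.25, depth_1 = 3, pos_x_2 = 6.25, pos_y_2 = 8.75, pos_z_2 = 2.75, radius_2 = 1, pos_x_3 = 5.5, pos_y_3 = 3, pos_z_3 = 3.75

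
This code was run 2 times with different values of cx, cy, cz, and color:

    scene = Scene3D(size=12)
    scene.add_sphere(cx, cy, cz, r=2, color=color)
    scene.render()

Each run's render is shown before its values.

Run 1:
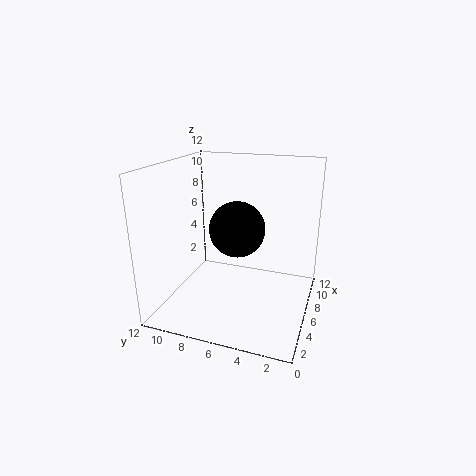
cx = 3, cy = 5, cz = 8, color = 'black'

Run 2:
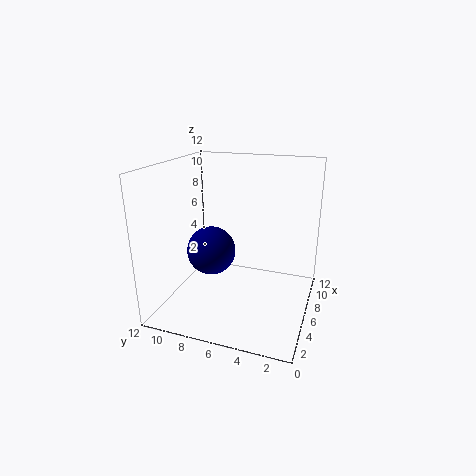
cx = 5, cy = 8, cz = 5, color = 'navy'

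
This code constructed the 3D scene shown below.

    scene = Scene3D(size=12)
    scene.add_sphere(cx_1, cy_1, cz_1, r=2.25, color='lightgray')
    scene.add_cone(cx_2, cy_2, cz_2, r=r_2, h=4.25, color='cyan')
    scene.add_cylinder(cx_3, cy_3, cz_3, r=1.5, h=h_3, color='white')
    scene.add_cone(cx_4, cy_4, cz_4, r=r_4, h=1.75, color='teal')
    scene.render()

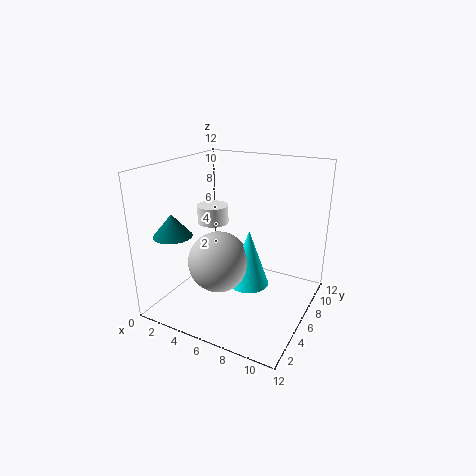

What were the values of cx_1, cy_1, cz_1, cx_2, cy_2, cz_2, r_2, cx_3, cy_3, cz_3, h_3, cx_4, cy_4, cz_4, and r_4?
cx_1 = 6.25, cy_1 = 2.5, cz_1 = 5.5, cx_2 = 8.25, cy_2 = 3.5, cz_2 = 3.75, r_2 = 1.5, cx_3 = 1.5, cy_3 = 9.25, cz_3 = 5.5, h_3 = 1.75, cx_4 = 2.5, cy_4 = 2, cz_4 = 7, r_4 = 1.5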